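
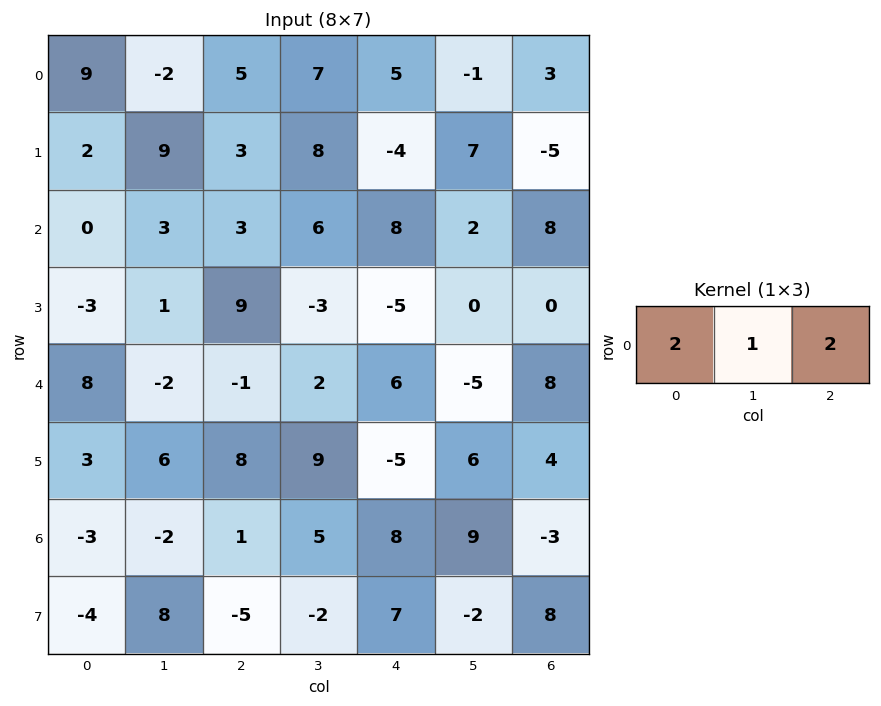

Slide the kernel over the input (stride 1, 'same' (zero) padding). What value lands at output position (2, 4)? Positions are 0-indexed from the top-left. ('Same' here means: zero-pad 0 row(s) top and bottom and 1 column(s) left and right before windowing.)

The receptive field on the zero-padded input at this output position is [6 8 2]. Elementwise product with the kernel and sum: 6·2 + 8·1 + 2·2.

24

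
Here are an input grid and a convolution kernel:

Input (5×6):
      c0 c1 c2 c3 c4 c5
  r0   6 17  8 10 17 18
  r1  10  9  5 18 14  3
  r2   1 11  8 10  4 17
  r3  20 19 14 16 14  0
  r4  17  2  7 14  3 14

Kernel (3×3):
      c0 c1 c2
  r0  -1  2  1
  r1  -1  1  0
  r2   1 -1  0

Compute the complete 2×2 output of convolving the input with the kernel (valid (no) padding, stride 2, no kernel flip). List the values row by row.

25 40
43 11

Output[0,0]: The receptive field on the input at this output position is [6 17 8 / 10 9 5 / 1 11 8]. Elementwise product with the kernel and sum: 6·-1 + 17·2 + 8·1 + 10·-1 + 9·1 + 1·1 + 11·-1.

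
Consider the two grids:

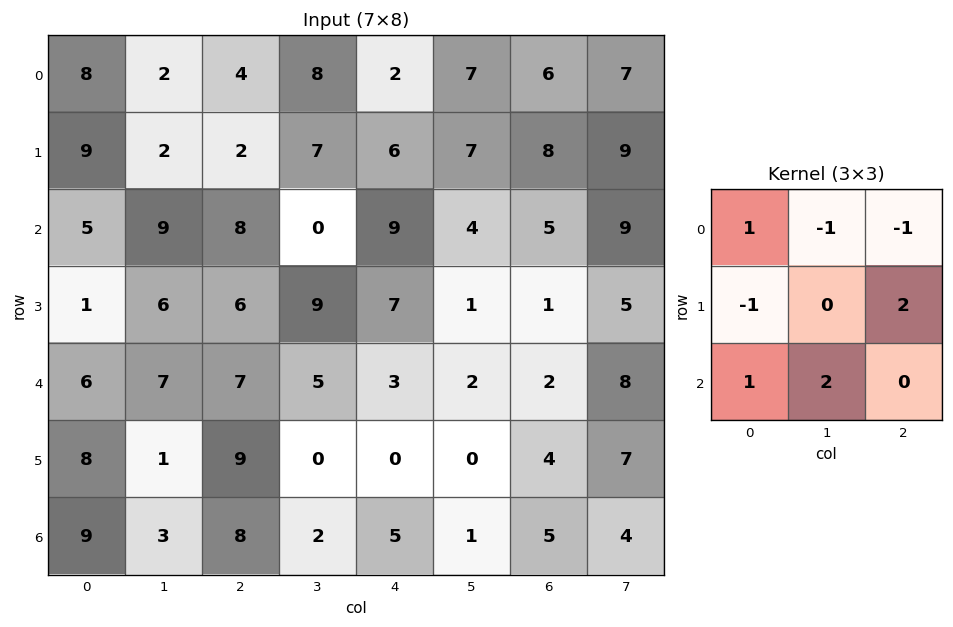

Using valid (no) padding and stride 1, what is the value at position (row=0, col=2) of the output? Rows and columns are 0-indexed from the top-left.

12

The receptive field on the input at this output position is [4 8 2 / 2 7 6 / 8 0 9]. Elementwise product with the kernel and sum: 4·1 + 8·-1 + 2·-1 + 2·-1 + 6·2 + 8·1 + 0·2.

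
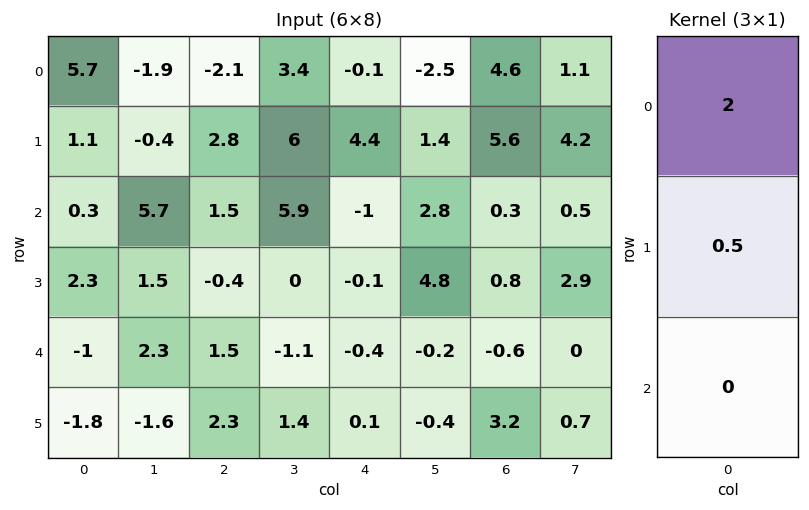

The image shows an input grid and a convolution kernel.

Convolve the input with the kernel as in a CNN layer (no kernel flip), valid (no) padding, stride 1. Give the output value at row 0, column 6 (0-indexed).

The receptive field on the input at this output position is [4.6 / 5.6 / 0.3]. Elementwise product with the kernel and sum: 4.6·2 + 5.6·0.5.

12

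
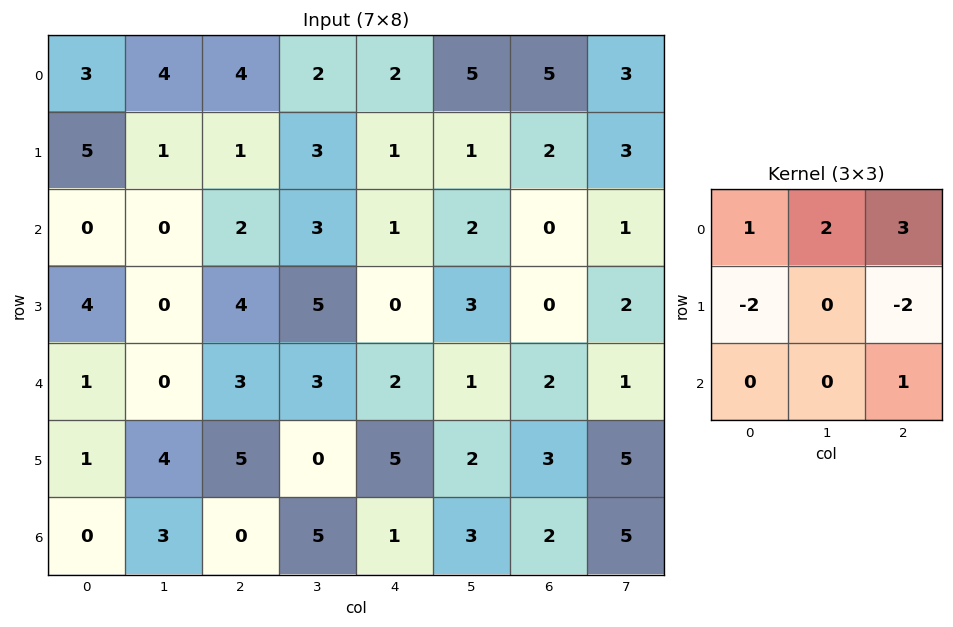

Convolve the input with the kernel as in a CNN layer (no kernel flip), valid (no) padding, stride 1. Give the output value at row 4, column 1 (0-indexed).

The receptive field on the input at this output position is [0 3 3 / 4 5 0 / 3 0 5]. Elementwise product with the kernel and sum: 0·1 + 3·2 + 3·3 + 4·-2 + 0·-2 + 5·1.

12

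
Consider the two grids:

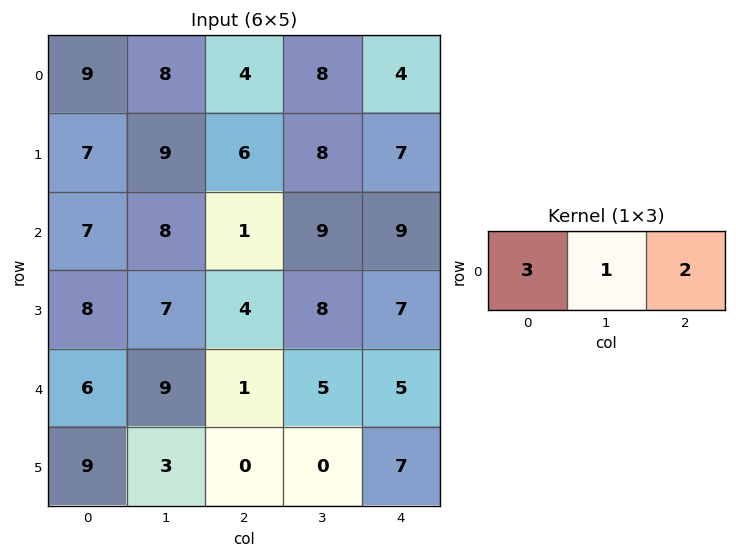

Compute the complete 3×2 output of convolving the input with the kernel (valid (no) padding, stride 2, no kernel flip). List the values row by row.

Output[0,0]: The receptive field on the input at this output position is [9 8 4]. Elementwise product with the kernel and sum: 9·3 + 8·1 + 4·2.

43 28
31 30
29 18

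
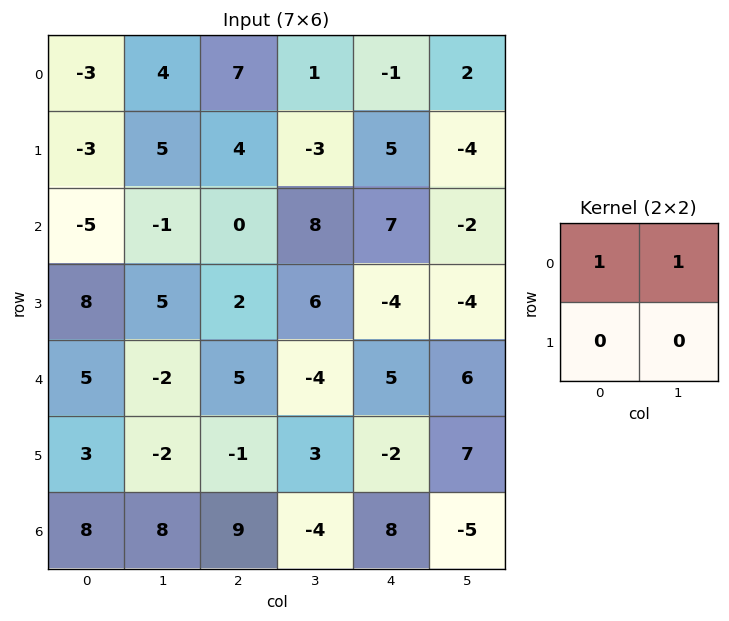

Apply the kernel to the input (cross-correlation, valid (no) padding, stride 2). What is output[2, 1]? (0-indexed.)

The receptive field on the input at this output position is [5 -4 / -1 3]. Elementwise product with the kernel and sum: 5·1 + -4·1.

1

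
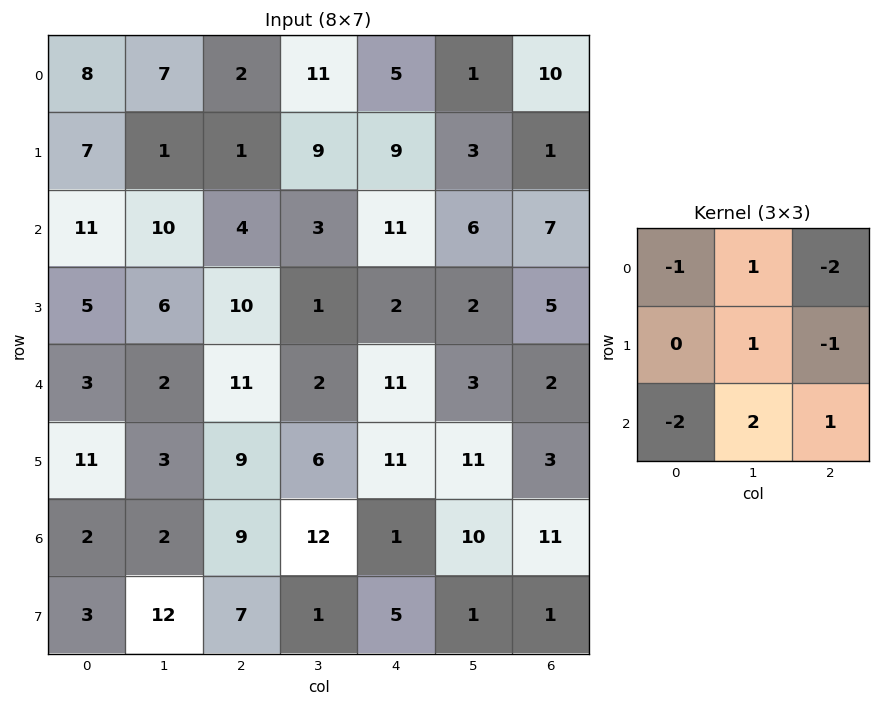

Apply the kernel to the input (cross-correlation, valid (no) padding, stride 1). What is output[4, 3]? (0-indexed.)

The receptive field on the input at this output position is [2 11 3 / 6 11 11 / 12 1 10]. Elementwise product with the kernel and sum: 2·-1 + 11·1 + 3·-2 + 11·1 + 11·-1 + 12·-2 + 1·2 + 10·1.

-9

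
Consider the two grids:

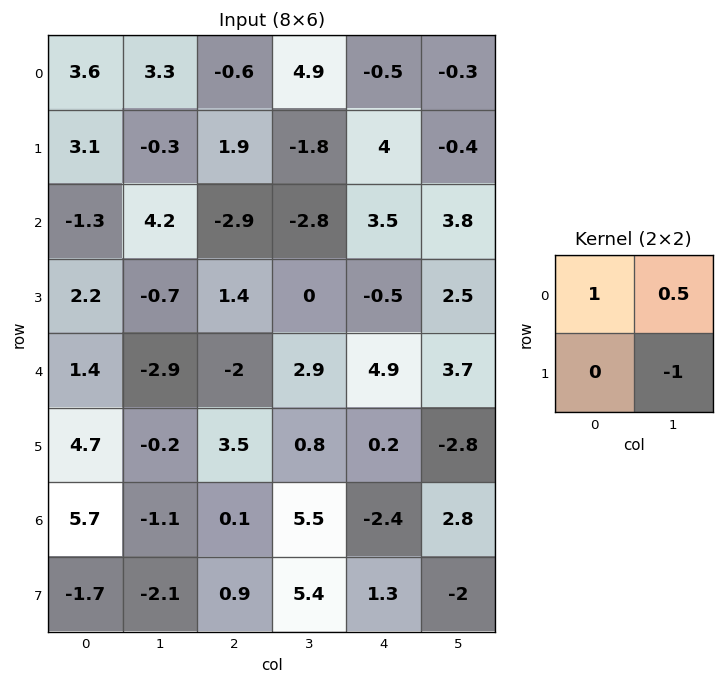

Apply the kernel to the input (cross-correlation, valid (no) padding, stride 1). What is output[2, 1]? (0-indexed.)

The receptive field on the input at this output position is [4.2 -2.9 / -0.7 1.4]. Elementwise product with the kernel and sum: 4.2·1 + -2.9·0.5 + 1.4·-1.

1.35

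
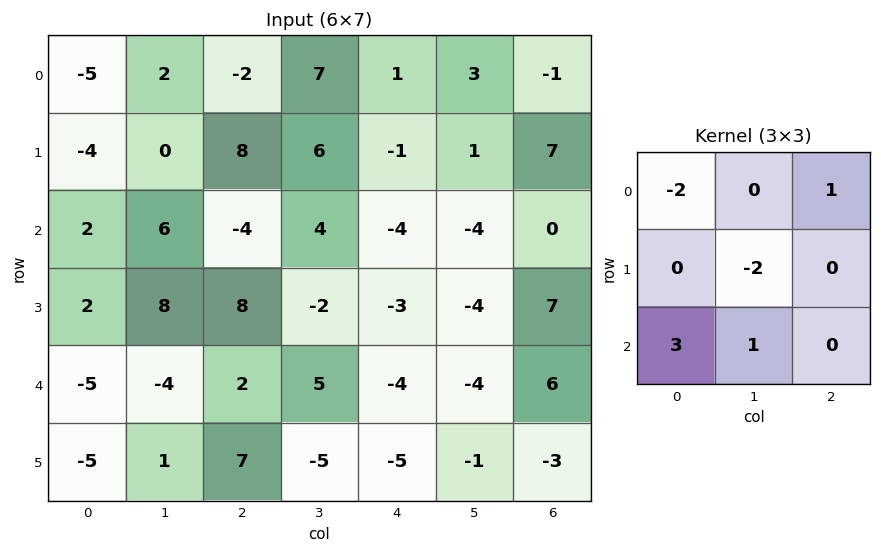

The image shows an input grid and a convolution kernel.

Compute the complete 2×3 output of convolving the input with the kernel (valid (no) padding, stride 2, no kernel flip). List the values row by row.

Output[0,0]: The receptive field on the input at this output position is [-5 2 -2 / -4 0 8 / 2 6 -4]. Elementwise product with the kernel and sum: -5·-2 + -2·1 + 0·-2 + 2·3 + 6·1.
Output[0,1]: The receptive field on the input at this output position is [-2 7 1 / 8 6 -1 / -4 4 -4]. Elementwise product with the kernel and sum: -2·-2 + 1·1 + 6·-2 + -4·3 + 4·1.

20 -15 -21
-43 19 0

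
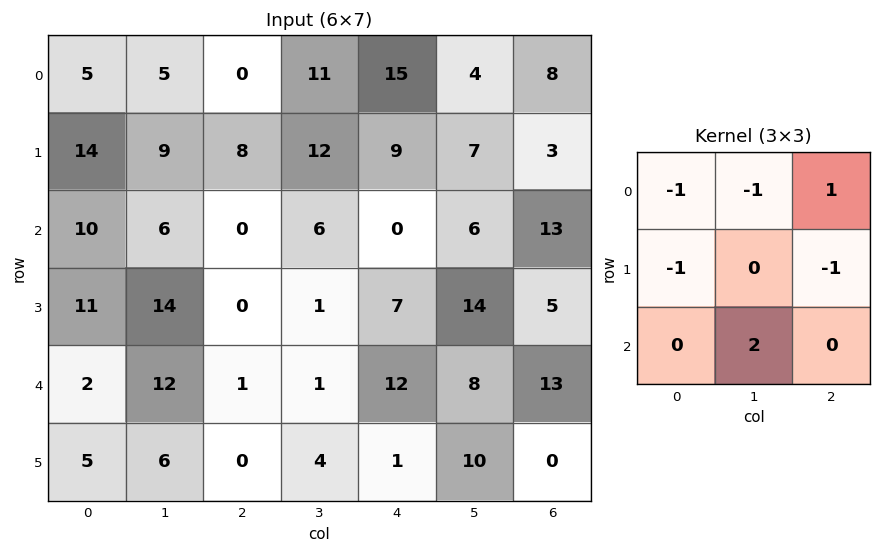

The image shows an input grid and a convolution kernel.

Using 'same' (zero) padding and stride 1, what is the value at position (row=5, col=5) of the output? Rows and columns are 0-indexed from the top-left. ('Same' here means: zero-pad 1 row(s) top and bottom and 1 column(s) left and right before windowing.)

-8

The receptive field on the zero-padded input at this output position is [12 8 13 / 1 10 0 / 0 0 0]. Elementwise product with the kernel and sum: 12·-1 + 8·-1 + 13·1 + 1·-1 + 0·-1 + 0·2.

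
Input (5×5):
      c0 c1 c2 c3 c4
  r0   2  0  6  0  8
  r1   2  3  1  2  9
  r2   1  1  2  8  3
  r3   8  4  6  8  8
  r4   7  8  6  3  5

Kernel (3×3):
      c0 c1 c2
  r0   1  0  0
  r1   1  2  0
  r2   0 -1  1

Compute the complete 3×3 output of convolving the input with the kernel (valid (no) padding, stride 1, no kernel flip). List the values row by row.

11 11 6
7 10 19
15 14 26

Output[0,0]: The receptive field on the input at this output position is [2 0 6 / 2 3 1 / 1 1 2]. Elementwise product with the kernel and sum: 2·1 + 2·1 + 3·2 + 1·-1 + 2·1.
Output[0,1]: The receptive field on the input at this output position is [0 6 0 / 3 1 2 / 1 2 8]. Elementwise product with the kernel and sum: 0·1 + 3·1 + 1·2 + 2·-1 + 8·1.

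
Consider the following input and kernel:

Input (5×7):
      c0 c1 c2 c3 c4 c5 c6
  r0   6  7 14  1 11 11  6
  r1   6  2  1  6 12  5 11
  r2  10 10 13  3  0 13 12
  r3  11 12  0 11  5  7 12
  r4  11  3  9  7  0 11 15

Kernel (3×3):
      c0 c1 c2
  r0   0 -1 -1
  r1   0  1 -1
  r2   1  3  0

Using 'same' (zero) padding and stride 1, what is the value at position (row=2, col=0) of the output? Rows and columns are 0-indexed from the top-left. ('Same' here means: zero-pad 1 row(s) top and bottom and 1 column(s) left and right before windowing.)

The receptive field on the zero-padded input at this output position is [0 6 2 / 0 10 10 / 0 11 12]. Elementwise product with the kernel and sum: 6·-1 + 2·-1 + 10·1 + 10·-1 + 0·1 + 11·3.

25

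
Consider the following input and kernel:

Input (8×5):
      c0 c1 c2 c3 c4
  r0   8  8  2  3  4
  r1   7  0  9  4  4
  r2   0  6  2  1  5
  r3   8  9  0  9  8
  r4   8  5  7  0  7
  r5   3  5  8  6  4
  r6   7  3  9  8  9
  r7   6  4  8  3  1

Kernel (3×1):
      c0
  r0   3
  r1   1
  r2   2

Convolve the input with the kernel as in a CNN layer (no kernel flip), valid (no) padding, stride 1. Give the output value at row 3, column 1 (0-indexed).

The receptive field on the input at this output position is [9 / 5 / 5]. Elementwise product with the kernel and sum: 9·3 + 5·1 + 5·2.

42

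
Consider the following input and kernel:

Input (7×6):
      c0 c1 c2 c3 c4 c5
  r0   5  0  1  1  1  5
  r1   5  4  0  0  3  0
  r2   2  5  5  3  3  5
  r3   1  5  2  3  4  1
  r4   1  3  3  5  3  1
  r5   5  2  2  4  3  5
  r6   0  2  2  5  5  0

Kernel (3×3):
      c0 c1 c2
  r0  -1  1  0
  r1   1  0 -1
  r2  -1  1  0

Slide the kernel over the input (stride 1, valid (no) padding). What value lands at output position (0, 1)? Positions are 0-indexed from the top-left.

5

The receptive field on the input at this output position is [0 1 1 / 4 0 0 / 5 5 3]. Elementwise product with the kernel and sum: 0·-1 + 1·1 + 4·1 + 0·-1 + 5·-1 + 5·1.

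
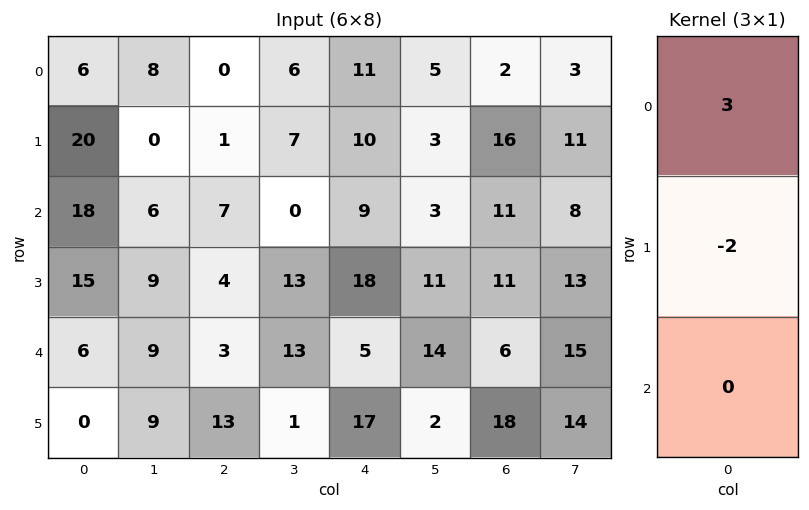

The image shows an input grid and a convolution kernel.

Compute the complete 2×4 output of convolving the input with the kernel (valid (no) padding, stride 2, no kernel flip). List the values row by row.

Output[0,0]: The receptive field on the input at this output position is [6 / 20 / 18]. Elementwise product with the kernel and sum: 6·3 + 20·-2.

-22 -2 13 -26
24 13 -9 11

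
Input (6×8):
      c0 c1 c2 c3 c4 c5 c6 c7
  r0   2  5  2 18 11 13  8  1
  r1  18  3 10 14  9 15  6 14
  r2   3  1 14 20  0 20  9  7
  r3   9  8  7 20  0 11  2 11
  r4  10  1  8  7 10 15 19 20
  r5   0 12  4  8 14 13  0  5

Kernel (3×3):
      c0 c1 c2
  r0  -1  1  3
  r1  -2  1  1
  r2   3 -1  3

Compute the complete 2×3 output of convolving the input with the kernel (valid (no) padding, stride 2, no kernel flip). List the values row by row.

36 74 36
90 59 132

Output[0,0]: The receptive field on the input at this output position is [2 5 2 / 18 3 10 / 3 1 14]. Elementwise product with the kernel and sum: 2·-1 + 5·1 + 2·3 + 18·-2 + 3·1 + 10·1 + 3·3 + 1·-1 + 14·3.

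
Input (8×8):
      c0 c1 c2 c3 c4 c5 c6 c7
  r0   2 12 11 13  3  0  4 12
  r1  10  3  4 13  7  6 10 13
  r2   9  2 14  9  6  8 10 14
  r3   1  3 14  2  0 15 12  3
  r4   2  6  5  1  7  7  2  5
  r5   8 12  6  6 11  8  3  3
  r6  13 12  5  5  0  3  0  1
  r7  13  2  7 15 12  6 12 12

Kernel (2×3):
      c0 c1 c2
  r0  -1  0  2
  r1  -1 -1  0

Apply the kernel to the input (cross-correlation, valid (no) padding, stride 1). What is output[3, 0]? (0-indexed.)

The receptive field on the input at this output position is [1 3 14 / 2 6 5]. Elementwise product with the kernel and sum: 1·-1 + 14·2 + 2·-1 + 6·-1.

19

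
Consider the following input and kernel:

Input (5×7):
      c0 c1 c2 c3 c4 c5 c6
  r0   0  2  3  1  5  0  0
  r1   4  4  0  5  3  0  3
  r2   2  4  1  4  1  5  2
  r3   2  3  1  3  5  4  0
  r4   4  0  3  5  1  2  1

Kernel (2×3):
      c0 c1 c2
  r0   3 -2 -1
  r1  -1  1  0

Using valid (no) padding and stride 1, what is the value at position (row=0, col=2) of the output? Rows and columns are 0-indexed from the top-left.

The receptive field on the input at this output position is [3 1 5 / 0 5 3]. Elementwise product with the kernel and sum: 3·3 + 1·-2 + 5·-1 + 0·-1 + 5·1.

7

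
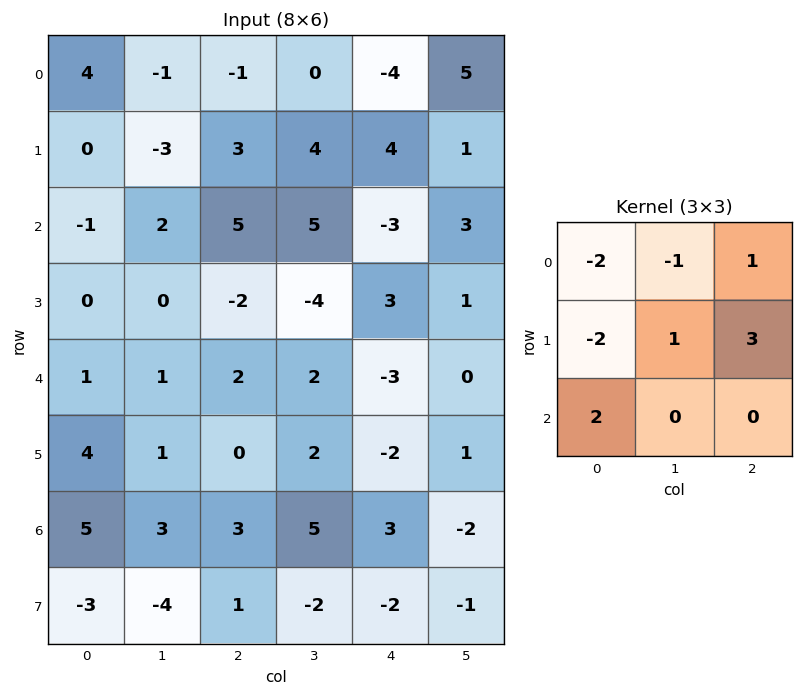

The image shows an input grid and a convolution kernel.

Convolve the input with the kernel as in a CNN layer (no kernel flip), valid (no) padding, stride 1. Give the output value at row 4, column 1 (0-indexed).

The receptive field on the input at this output position is [1 2 2 / 1 0 2 / 3 3 5]. Elementwise product with the kernel and sum: 1·-2 + 2·-1 + 2·1 + 1·-2 + 0·1 + 2·3 + 3·2.

8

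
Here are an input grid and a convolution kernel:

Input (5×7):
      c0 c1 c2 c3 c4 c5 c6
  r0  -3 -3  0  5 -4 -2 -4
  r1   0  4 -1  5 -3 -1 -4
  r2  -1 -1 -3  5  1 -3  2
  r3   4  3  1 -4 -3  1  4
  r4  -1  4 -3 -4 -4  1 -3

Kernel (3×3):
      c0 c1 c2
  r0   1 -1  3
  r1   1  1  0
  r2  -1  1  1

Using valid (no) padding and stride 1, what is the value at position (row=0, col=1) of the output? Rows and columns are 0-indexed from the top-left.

The receptive field on the input at this output position is [-3 0 5 / 4 -1 5 / -1 -3 5]. Elementwise product with the kernel and sum: -3·1 + 0·-1 + 5·3 + 4·1 + -1·1 + -1·-1 + -3·1 + 5·1.

18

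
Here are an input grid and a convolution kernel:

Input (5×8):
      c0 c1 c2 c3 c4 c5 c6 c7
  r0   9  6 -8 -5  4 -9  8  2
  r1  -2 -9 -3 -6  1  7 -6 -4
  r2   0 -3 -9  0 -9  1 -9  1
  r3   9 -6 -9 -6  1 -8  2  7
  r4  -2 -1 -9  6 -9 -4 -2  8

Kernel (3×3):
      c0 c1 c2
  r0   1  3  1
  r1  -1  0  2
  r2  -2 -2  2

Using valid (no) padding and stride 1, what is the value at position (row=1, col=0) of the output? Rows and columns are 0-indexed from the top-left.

The receptive field on the input at this output position is [-2 -9 -3 / 0 -3 -9 / 9 -6 -9]. Elementwise product with the kernel and sum: -2·1 + -9·3 + -3·1 + 0·-1 + -9·2 + 9·-2 + -6·-2 + -9·2.

-74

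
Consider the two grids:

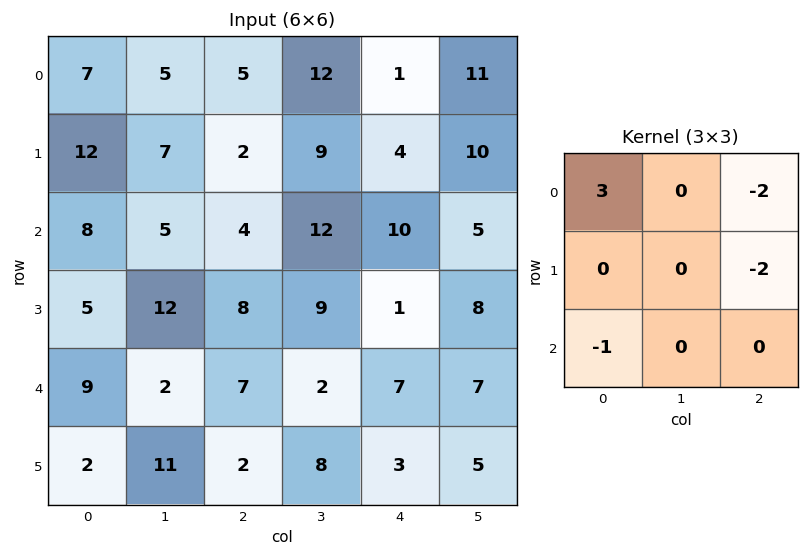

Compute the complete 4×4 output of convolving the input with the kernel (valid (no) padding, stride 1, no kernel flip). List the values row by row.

Output[0,0]: The receptive field on the input at this output position is [7 5 5 / 12 7 2 / 8 5 4]. Elementwise product with the kernel and sum: 7·3 + 5·-2 + 2·-2 + 8·-1.

-1 -32 1 -18
19 -33 -30 -12
-9 -29 -17 8
-17 3 6 -11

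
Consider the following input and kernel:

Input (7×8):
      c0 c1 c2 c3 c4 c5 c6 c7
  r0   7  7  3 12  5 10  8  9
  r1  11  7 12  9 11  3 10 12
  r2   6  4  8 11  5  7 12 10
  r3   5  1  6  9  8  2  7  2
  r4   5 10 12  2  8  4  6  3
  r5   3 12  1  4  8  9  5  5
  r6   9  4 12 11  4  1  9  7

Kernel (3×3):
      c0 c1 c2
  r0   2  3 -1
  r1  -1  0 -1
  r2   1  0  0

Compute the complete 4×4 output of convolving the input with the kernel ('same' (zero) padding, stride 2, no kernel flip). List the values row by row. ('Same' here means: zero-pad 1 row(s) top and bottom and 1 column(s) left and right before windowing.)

Output[0,0]: The receptive field on the zero-padded input at this output position is [0 0 0 / 0 7 7 / 0 11 7]. Elementwise product with the kernel and sum: 0·2 + 0·3 + 0·-1 + 0·-1 + 7·-1 + 0·1.

-7 -12 -13 -16
22 27 39 9
4 11 38 25
-7 8 11 20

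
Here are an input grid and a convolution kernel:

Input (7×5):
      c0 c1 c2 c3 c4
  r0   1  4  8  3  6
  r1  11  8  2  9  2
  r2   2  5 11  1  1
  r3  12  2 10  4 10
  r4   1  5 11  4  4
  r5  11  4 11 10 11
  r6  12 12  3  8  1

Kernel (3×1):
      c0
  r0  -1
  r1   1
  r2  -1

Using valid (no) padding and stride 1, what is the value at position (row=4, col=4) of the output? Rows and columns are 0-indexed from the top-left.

The receptive field on the input at this output position is [4 / 11 / 1]. Elementwise product with the kernel and sum: 4·-1 + 11·1 + 1·-1.

6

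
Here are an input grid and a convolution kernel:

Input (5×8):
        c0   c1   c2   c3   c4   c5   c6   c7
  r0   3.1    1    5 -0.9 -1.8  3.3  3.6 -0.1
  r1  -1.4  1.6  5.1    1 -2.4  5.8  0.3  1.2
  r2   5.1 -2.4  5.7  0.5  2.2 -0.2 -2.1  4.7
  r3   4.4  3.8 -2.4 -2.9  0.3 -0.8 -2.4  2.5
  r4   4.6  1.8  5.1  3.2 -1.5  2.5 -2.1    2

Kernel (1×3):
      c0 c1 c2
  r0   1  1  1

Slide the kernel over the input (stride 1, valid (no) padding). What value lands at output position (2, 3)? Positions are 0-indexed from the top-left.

The receptive field on the input at this output position is [0.5 2.2 -0.2]. Elementwise product with the kernel and sum: 0.5·1 + 2.2·1 + -0.2·1.

2.5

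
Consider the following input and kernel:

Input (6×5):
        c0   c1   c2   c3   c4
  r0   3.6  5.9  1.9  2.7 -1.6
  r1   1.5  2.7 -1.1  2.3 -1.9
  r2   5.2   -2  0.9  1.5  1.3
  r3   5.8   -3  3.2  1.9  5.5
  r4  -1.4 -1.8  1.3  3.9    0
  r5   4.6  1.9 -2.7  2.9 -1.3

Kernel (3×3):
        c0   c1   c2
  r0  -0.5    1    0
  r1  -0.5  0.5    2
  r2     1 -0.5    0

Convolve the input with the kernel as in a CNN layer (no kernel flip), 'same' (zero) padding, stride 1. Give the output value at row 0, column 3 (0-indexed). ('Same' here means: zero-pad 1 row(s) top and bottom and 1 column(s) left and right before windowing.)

-5.05

The receptive field on the zero-padded input at this output position is [0 0 0 / 1.9 2.7 -1.6 / -1.1 2.3 -1.9]. Elementwise product with the kernel and sum: 0·-0.5 + 0·1 + 1.9·-0.5 + 2.7·0.5 + -1.6·2 + -1.1·1 + 2.3·-0.5.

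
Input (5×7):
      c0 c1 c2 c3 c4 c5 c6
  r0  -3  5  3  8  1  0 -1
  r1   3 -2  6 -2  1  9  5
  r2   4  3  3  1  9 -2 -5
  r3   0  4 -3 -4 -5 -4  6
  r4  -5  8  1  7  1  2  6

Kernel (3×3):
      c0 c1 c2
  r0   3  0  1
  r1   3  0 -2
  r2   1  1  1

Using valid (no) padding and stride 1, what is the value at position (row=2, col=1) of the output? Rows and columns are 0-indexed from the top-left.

The receptive field on the input at this output position is [3 3 1 / 4 -3 -4 / 8 1 7]. Elementwise product with the kernel and sum: 3·3 + 1·1 + 4·3 + -4·-2 + 8·1 + 1·1 + 7·1.

46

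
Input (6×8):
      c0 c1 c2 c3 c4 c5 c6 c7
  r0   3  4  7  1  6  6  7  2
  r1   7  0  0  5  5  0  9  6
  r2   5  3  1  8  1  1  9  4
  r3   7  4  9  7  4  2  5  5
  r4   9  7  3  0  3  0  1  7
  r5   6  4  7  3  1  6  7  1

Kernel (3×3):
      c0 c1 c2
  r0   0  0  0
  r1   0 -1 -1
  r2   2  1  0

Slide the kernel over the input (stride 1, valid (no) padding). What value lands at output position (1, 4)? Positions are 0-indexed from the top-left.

The receptive field on the input at this output position is [5 0 9 / 1 1 9 / 4 2 5]. Elementwise product with the kernel and sum: 1·-1 + 9·-1 + 4·2 + 2·1.

0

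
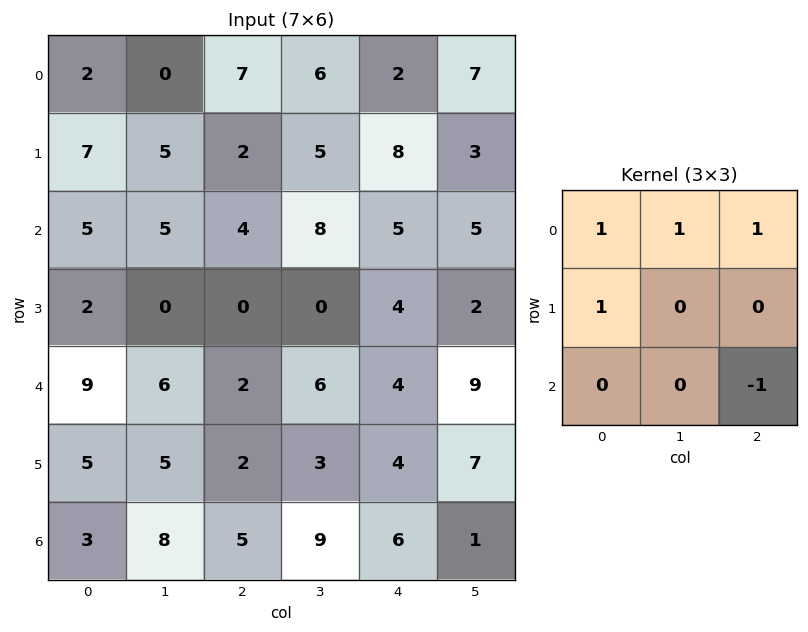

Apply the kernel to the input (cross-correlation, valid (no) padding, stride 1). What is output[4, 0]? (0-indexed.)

The receptive field on the input at this output position is [9 6 2 / 5 5 2 / 3 8 5]. Elementwise product with the kernel and sum: 9·1 + 6·1 + 2·1 + 5·1 + 5·-1.

17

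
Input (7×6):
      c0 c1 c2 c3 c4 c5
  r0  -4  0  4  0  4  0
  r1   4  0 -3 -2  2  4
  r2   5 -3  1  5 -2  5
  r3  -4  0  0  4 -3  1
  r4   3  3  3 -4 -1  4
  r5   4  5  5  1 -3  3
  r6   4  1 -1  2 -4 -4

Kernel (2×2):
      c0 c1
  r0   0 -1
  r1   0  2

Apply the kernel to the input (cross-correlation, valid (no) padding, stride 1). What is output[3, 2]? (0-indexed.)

-12

The receptive field on the input at this output position is [0 4 / 3 -4]. Elementwise product with the kernel and sum: 4·-1 + -4·2.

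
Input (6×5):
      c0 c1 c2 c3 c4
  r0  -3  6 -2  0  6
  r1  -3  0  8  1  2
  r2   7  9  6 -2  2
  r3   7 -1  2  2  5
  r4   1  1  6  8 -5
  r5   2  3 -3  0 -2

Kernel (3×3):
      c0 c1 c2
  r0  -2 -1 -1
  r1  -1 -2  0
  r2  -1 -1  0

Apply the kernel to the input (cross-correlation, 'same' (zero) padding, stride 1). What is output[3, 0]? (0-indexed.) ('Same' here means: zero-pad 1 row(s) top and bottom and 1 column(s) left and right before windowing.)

The receptive field on the zero-padded input at this output position is [0 7 9 / 0 7 -1 / 0 1 1]. Elementwise product with the kernel and sum: 0·-2 + 7·-1 + 9·-1 + 0·-1 + 7·-2 + 0·-1 + 1·-1.

-31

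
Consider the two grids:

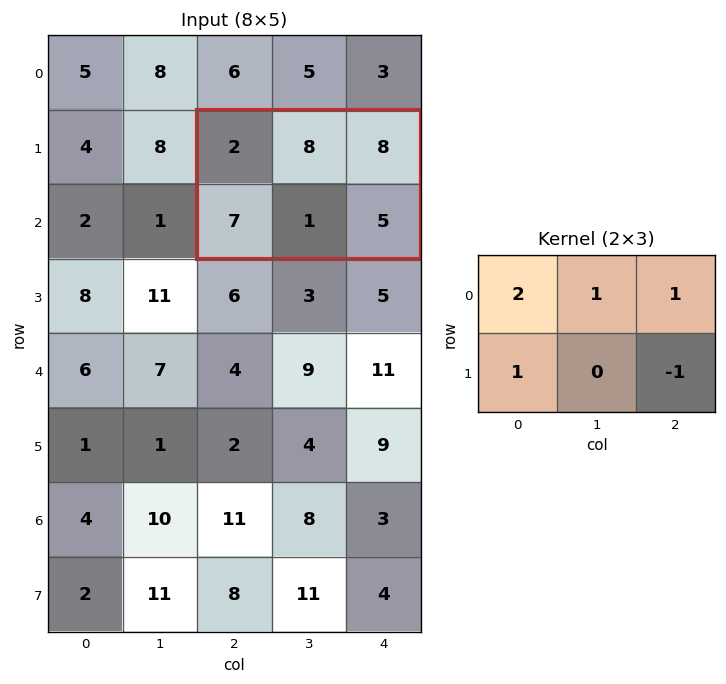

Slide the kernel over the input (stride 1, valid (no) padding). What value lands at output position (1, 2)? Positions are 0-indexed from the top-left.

22

The receptive field on the input at this output position is [2 8 8 / 7 1 5]. Elementwise product with the kernel and sum: 2·2 + 8·1 + 8·1 + 7·1 + 5·-1.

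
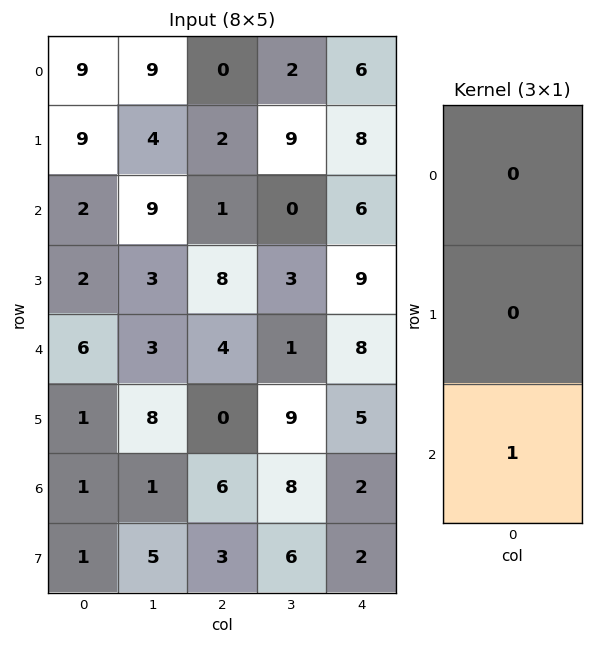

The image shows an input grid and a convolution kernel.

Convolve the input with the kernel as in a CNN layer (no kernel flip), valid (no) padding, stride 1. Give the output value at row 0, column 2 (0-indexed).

The receptive field on the input at this output position is [0 / 2 / 1]. Elementwise product with the kernel and sum: 1·1.

1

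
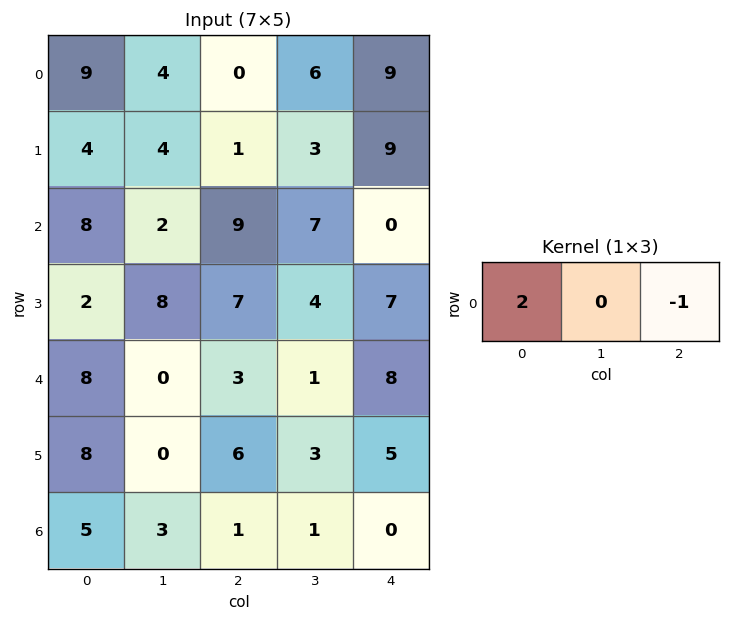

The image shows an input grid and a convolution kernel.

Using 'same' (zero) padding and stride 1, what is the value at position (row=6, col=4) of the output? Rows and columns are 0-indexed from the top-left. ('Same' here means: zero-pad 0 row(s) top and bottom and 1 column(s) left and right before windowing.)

The receptive field on the zero-padded input at this output position is [1 0 0]. Elementwise product with the kernel and sum: 1·2 + 0·-1.

2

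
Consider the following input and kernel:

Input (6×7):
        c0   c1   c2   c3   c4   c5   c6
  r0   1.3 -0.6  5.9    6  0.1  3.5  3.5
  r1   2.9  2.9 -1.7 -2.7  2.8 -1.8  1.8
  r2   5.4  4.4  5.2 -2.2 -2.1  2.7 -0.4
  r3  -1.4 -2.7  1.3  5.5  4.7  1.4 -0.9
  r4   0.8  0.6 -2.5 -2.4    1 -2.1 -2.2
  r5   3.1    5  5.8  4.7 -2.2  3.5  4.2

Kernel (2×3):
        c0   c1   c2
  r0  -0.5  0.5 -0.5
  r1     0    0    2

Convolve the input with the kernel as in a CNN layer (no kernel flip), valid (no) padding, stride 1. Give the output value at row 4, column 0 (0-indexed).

12.75

The receptive field on the input at this output position is [0.8 0.6 -2.5 / 3.1 5 5.8]. Elementwise product with the kernel and sum: 0.8·-0.5 + 0.6·0.5 + -2.5·-0.5 + 5.8·2.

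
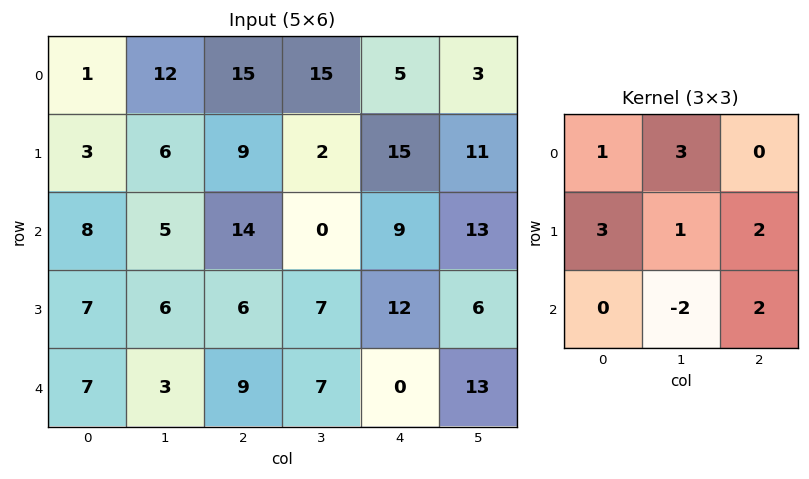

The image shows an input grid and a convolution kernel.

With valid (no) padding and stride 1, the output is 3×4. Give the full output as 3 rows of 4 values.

Output[0,0]: The receptive field on the input at this output position is [1 12 15 / 3 6 9 / 8 5 14]. Elementwise product with the kernel and sum: 1·1 + 12·3 + 3·3 + 6·1 + 9·2 + 5·-2 + 14·2.

88 60 137 81
78 64 85 70
74 81 49 98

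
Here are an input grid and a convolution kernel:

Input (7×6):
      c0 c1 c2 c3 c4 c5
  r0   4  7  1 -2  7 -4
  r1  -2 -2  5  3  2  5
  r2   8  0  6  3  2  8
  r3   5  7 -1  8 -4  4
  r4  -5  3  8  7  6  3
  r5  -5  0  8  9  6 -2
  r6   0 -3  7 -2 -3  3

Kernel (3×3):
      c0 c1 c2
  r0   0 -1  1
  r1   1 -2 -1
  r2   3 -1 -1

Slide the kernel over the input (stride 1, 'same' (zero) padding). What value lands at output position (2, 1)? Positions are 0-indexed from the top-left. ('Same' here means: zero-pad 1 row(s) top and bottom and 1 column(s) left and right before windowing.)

The receptive field on the zero-padded input at this output position is [-2 -2 5 / 8 0 6 / 5 7 -1]. Elementwise product with the kernel and sum: -2·-1 + 5·1 + 8·1 + 0·-2 + 6·-1 + 5·3 + 7·-1 + -1·-1.

18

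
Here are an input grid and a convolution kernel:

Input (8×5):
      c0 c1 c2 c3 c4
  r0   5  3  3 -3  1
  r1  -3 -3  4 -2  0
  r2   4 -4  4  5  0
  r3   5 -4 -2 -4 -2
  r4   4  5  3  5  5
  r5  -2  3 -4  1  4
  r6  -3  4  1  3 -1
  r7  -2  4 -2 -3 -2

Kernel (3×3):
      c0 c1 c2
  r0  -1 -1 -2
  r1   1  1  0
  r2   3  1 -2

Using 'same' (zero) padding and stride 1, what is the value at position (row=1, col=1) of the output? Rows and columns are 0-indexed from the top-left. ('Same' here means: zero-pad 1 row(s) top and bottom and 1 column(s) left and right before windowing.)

-20

The receptive field on the zero-padded input at this output position is [5 3 3 / -3 -3 4 / 4 -4 4]. Elementwise product with the kernel and sum: 5·-1 + 3·-1 + 3·-2 + -3·1 + -3·1 + 4·3 + -4·1 + 4·-2.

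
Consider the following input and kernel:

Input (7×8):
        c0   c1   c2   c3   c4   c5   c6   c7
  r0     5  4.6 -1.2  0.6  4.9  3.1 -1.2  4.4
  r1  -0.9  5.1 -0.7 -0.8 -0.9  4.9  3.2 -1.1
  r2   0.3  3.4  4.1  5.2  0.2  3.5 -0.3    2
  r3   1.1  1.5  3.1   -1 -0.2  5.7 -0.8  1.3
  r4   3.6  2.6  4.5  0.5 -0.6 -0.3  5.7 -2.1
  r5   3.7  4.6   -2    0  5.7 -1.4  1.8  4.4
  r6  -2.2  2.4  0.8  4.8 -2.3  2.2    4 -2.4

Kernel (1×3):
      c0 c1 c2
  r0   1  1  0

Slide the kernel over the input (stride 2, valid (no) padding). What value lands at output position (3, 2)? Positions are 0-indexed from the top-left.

The receptive field on the input at this output position is [-2.3 2.2 4]. Elementwise product with the kernel and sum: -2.3·1 + 2.2·1.

-0.1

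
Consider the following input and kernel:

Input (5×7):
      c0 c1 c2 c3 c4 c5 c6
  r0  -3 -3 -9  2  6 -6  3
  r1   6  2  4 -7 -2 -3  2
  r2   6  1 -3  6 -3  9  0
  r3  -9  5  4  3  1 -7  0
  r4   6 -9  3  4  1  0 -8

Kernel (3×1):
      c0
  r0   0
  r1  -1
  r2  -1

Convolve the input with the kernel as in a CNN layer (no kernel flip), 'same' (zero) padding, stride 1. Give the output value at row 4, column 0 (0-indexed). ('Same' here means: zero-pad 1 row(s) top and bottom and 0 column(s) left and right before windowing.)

The receptive field on the zero-padded input at this output position is [-9 / 6 / 0]. Elementwise product with the kernel and sum: 6·-1 + 0·-1.

-6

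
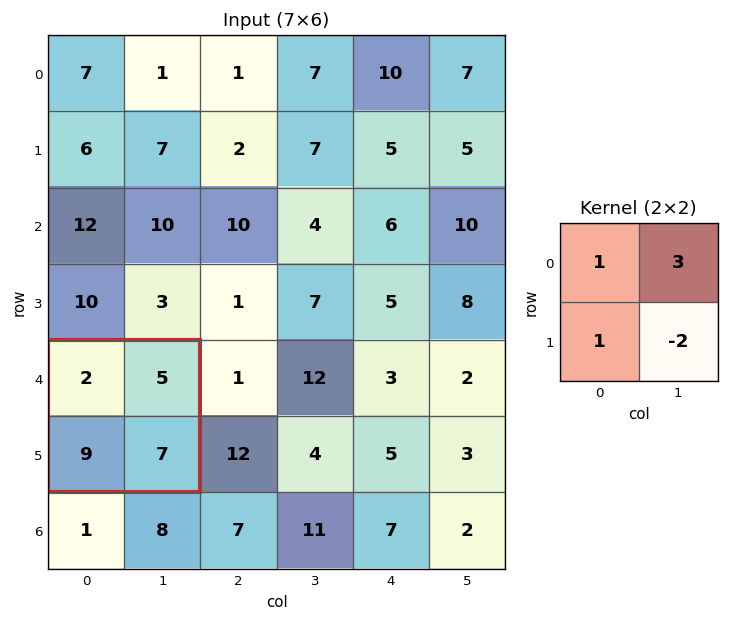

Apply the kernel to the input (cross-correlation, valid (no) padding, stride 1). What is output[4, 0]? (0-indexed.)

The receptive field on the input at this output position is [2 5 / 9 7]. Elementwise product with the kernel and sum: 2·1 + 5·3 + 9·1 + 7·-2.

12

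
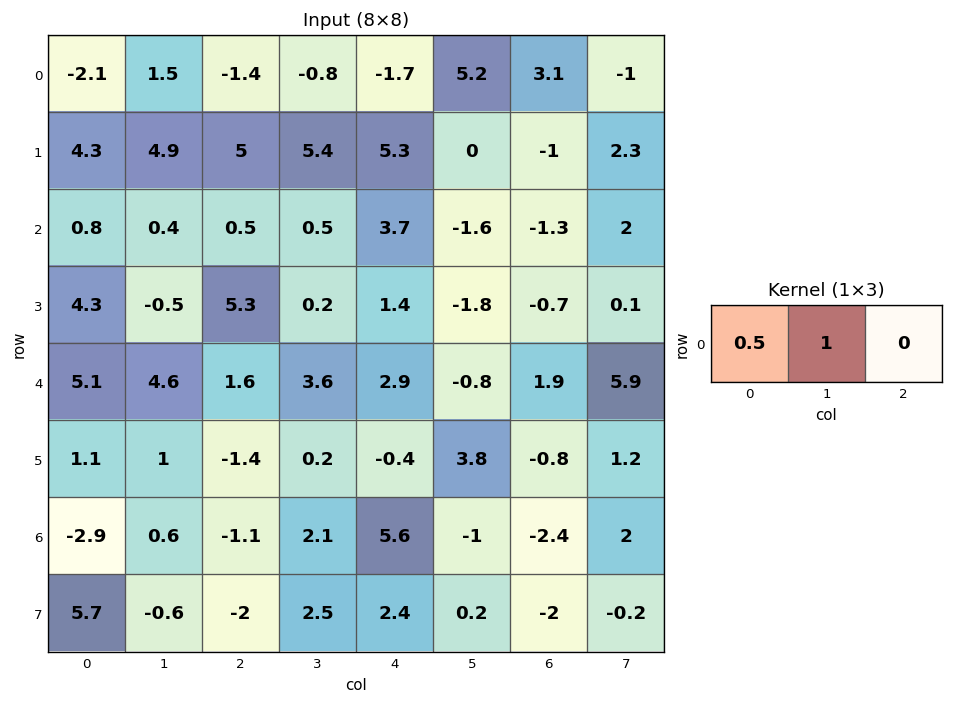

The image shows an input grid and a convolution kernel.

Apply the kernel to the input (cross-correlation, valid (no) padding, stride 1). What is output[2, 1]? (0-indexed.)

0.7

The receptive field on the input at this output position is [0.4 0.5 0.5]. Elementwise product with the kernel and sum: 0.4·0.5 + 0.5·1.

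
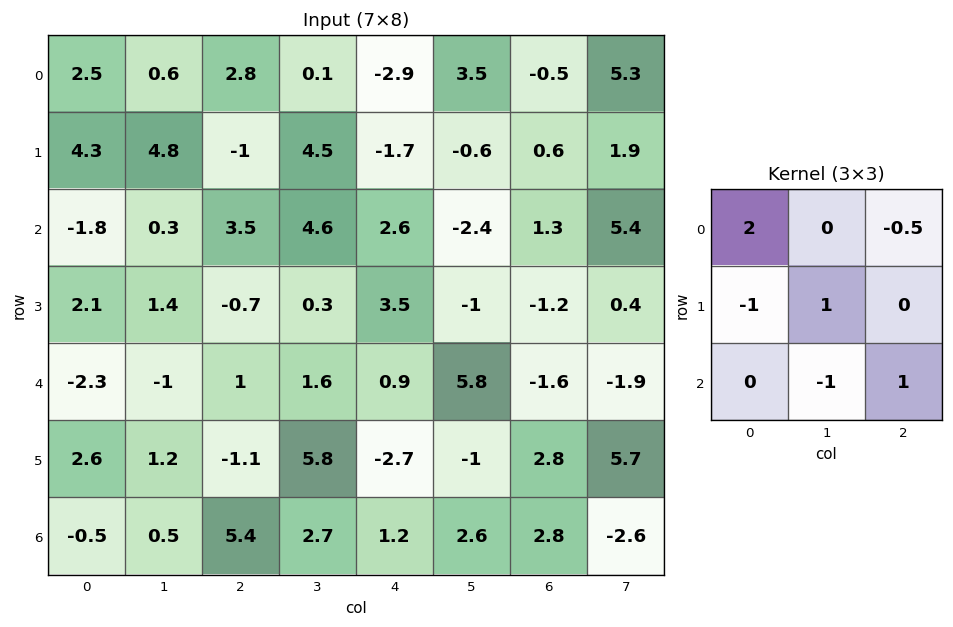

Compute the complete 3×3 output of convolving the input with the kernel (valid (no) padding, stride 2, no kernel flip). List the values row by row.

7.3 10.55 -0.75
-4.05 6 -7.35
-1.6 6.95 4.5

Output[0,0]: The receptive field on the input at this output position is [2.5 0.6 2.8 / 4.3 4.8 -1 / -1.8 0.3 3.5]. Elementwise product with the kernel and sum: 2.5·2 + 2.8·-0.5 + 4.3·-1 + 4.8·1 + 0.3·-1 + 3.5·1.
Output[0,1]: The receptive field on the input at this output position is [2.8 0.1 -2.9 / -1 4.5 -1.7 / 3.5 4.6 2.6]. Elementwise product with the kernel and sum: 2.8·2 + -2.9·-0.5 + -1·-1 + 4.5·1 + 4.6·-1 + 2.6·1.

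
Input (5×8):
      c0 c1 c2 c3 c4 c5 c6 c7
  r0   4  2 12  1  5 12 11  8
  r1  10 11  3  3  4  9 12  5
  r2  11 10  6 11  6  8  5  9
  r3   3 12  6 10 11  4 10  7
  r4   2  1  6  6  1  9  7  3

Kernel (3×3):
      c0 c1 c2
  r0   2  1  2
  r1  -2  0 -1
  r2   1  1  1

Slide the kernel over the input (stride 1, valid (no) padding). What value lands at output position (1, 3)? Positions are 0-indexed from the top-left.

23

The receptive field on the input at this output position is [3 4 9 / 11 6 8 / 10 11 4]. Elementwise product with the kernel and sum: 3·2 + 4·1 + 9·2 + 11·-2 + 8·-1 + 10·1 + 11·1 + 4·1.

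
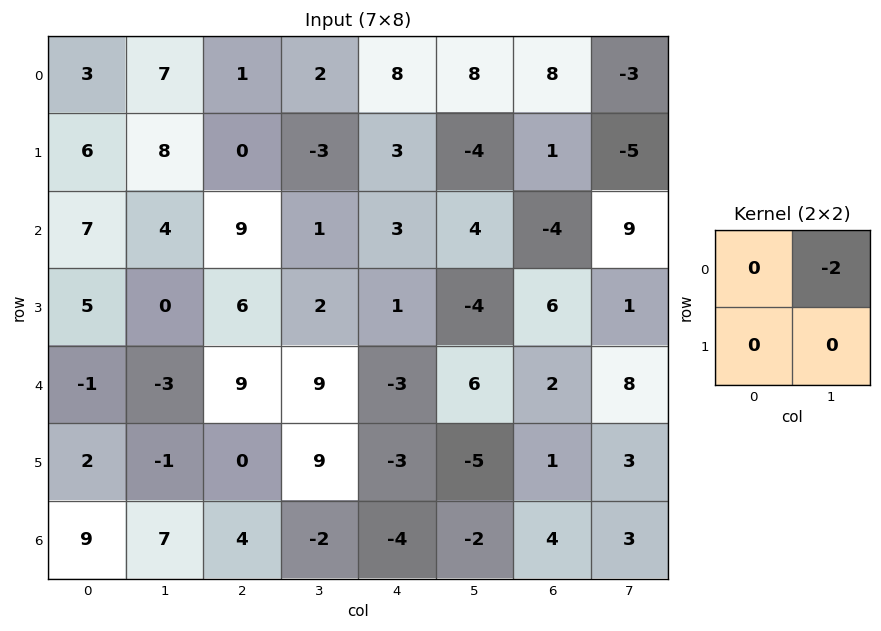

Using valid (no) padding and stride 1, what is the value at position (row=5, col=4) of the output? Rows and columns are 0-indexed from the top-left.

The receptive field on the input at this output position is [-3 -5 / -4 -2]. Elementwise product with the kernel and sum: -5·-2.

10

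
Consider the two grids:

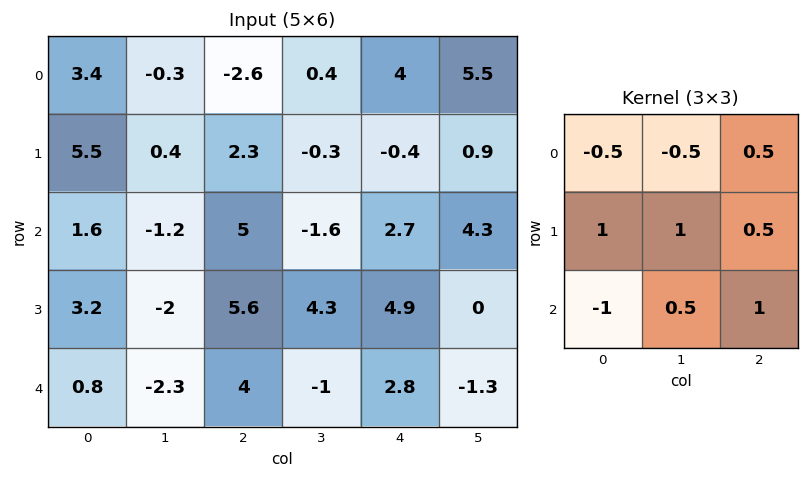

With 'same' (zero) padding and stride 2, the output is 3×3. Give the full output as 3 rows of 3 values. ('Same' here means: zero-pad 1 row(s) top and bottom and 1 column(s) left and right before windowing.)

6.4 -2.25 8.15
-1.95 10.6 2.2
-2.95 1.55 -3.45

Output[0,0]: The receptive field on the zero-padded input at this output position is [0 0 0 / 0 3.4 -0.3 / 0 5.5 0.4]. Elementwise product with the kernel and sum: 0·-0.5 + 0·-0.5 + 0·0.5 + 0·1 + 3.4·1 + -0.3·0.5 + 0·-1 + 5.5·0.5 + 0.4·1.
Output[0,1]: The receptive field on the zero-padded input at this output position is [0 0 0 / -0.3 -2.6 0.4 / 0.4 2.3 -0.3]. Elementwise product with the kernel and sum: 0·-0.5 + 0·-0.5 + 0·0.5 + -0.3·1 + -2.6·1 + 0.4·0.5 + 0.4·-1 + 2.3·0.5 + -0.3·1.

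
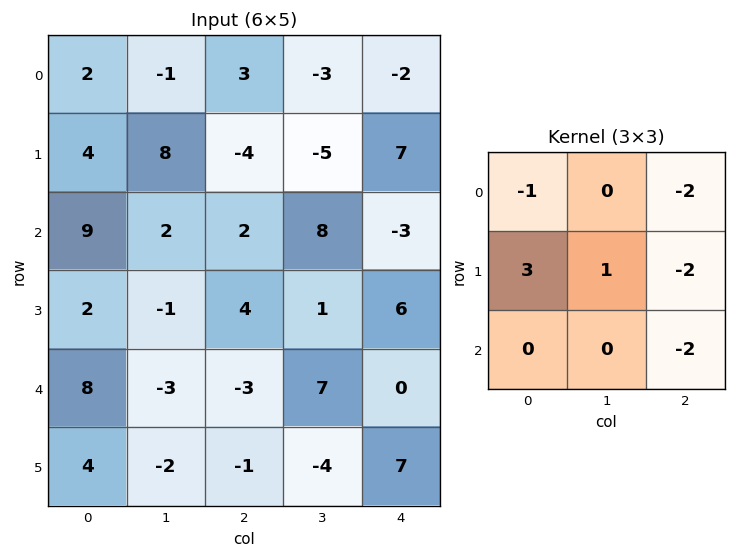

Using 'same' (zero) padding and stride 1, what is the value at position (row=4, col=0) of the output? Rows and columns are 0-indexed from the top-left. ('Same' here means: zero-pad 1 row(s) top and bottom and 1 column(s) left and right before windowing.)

20

The receptive field on the zero-padded input at this output position is [0 2 -1 / 0 8 -3 / 0 4 -2]. Elementwise product with the kernel and sum: 0·-1 + -1·-2 + 0·3 + 8·1 + -3·-2 + -2·-2.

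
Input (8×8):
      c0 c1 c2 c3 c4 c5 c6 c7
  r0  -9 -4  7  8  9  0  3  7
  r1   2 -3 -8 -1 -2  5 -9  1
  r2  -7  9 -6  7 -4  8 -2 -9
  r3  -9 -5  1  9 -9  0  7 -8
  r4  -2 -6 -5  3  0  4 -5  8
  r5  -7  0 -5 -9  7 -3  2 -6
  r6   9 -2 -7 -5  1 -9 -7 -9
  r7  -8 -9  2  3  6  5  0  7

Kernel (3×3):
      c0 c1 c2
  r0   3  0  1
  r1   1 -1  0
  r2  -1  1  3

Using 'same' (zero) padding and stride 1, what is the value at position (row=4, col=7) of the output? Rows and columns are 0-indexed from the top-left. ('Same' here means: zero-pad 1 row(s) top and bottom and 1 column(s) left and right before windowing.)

The receptive field on the zero-padded input at this output position is [7 -8 0 / -5 8 0 / 2 -6 0]. Elementwise product with the kernel and sum: 7·3 + 0·1 + -5·1 + 8·-1 + 2·-1 + -6·1 + 0·3.

0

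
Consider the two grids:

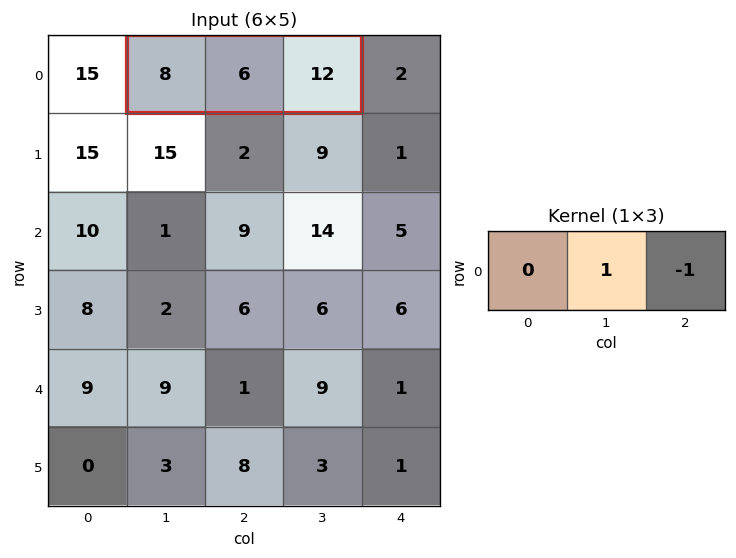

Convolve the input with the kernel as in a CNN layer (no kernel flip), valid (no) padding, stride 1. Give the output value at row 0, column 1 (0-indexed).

-6

The receptive field on the input at this output position is [8 6 12]. Elementwise product with the kernel and sum: 6·1 + 12·-1.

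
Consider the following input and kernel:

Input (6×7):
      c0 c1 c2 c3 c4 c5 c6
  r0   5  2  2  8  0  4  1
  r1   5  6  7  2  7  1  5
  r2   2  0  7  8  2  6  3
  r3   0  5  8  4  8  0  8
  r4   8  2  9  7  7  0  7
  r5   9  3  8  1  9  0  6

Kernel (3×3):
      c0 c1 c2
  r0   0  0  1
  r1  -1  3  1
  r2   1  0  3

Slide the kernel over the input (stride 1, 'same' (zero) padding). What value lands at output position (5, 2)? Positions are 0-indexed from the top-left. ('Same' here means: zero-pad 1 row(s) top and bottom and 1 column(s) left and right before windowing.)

The receptive field on the zero-padded input at this output position is [2 9 7 / 3 8 1 / 0 0 0]. Elementwise product with the kernel and sum: 7·1 + 3·-1 + 8·3 + 1·1 + 0·1 + 0·3.

29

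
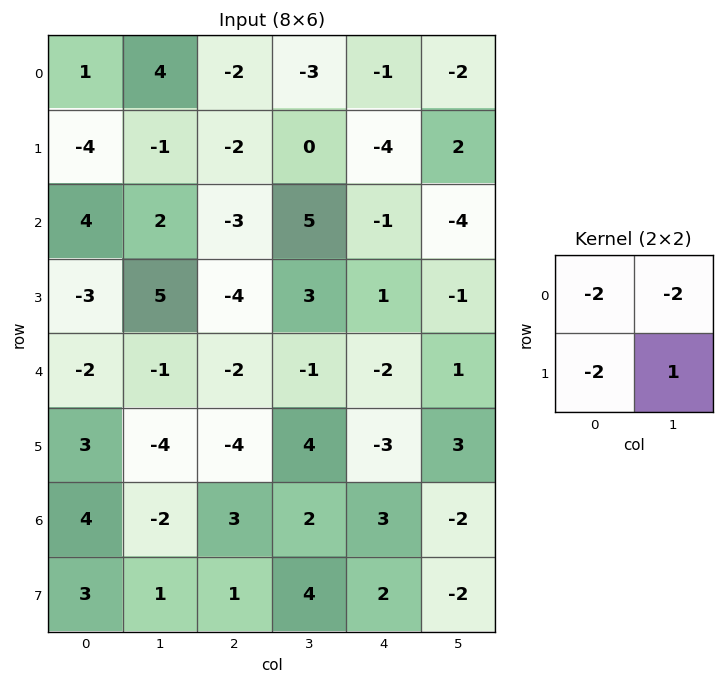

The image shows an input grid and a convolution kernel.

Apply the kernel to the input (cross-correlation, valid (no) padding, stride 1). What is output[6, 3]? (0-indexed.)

The receptive field on the input at this output position is [2 3 / 4 2]. Elementwise product with the kernel and sum: 2·-2 + 3·-2 + 4·-2 + 2·1.

-16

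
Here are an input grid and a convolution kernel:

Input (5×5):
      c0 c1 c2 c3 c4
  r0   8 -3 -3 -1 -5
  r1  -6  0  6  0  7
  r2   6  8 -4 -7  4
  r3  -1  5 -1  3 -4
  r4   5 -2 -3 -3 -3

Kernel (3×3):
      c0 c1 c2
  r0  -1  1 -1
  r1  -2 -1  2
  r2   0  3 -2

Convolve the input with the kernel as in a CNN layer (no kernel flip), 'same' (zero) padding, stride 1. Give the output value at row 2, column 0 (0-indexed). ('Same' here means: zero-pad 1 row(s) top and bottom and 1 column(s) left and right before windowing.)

-9

The receptive field on the zero-padded input at this output position is [0 -6 0 / 0 6 8 / 0 -1 5]. Elementwise product with the kernel and sum: 0·-1 + -6·1 + 0·-1 + 0·-2 + 6·-1 + 8·2 + -1·3 + 5·-2.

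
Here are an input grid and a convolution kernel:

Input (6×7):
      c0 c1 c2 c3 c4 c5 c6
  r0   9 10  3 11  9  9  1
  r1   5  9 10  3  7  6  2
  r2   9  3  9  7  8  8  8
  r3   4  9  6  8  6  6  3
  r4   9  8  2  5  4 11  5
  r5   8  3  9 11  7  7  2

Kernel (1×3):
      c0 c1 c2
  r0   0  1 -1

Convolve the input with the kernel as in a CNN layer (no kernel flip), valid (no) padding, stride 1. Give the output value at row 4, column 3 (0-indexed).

-7

The receptive field on the input at this output position is [5 4 11]. Elementwise product with the kernel and sum: 4·1 + 11·-1.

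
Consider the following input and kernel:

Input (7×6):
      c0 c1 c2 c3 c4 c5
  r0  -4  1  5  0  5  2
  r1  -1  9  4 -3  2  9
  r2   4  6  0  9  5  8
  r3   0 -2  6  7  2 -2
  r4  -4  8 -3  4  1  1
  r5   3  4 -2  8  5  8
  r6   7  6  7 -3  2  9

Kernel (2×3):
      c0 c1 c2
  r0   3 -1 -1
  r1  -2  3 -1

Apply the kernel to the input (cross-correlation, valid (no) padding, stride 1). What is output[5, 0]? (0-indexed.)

The receptive field on the input at this output position is [3 4 -2 / 7 6 7]. Elementwise product with the kernel and sum: 3·3 + 4·-1 + -2·-1 + 7·-2 + 6·3 + 7·-1.

4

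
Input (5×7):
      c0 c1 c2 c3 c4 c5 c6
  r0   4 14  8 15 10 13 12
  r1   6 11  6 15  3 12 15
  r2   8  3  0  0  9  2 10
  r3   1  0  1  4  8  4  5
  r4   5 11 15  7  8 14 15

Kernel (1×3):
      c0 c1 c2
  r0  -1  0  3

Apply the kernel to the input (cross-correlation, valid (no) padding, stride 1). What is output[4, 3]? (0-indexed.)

The receptive field on the input at this output position is [7 8 14]. Elementwise product with the kernel and sum: 7·-1 + 14·3.

35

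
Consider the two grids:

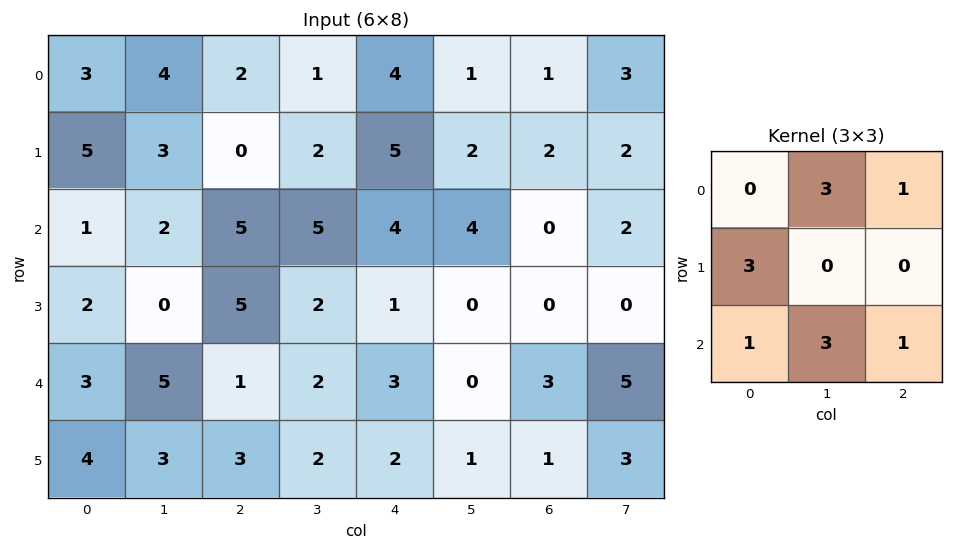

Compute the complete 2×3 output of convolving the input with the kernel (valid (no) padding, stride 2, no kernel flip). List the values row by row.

Output[0,0]: The receptive field on the input at this output position is [3 4 2 / 5 3 0 / 1 2 5]. Elementwise product with the kernel and sum: 4·3 + 2·1 + 5·3 + 1·1 + 2·3 + 5·1.
Output[0,1]: The receptive field on the input at this output position is [2 1 4 / 0 2 5 / 5 5 4]. Elementwise product with the kernel and sum: 1·3 + 4·1 + 0·3 + 5·1 + 5·3 + 4·1.

41 31 35
36 44 21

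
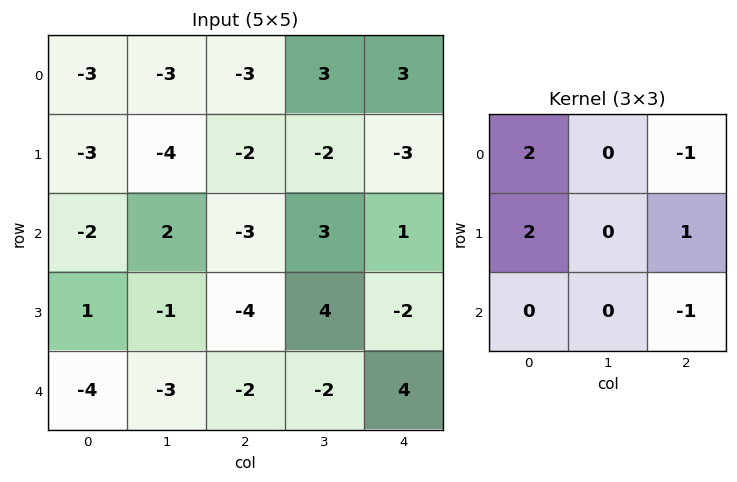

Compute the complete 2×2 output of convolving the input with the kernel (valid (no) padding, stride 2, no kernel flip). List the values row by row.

-8 -17
-1 -21

Output[0,0]: The receptive field on the input at this output position is [-3 -3 -3 / -3 -4 -2 / -2 2 -3]. Elementwise product with the kernel and sum: -3·2 + -3·-1 + -3·2 + -2·1 + -3·-1.
Output[0,1]: The receptive field on the input at this output position is [-3 3 3 / -2 -2 -3 / -3 3 1]. Elementwise product with the kernel and sum: -3·2 + 3·-1 + -2·2 + -3·1 + 1·-1.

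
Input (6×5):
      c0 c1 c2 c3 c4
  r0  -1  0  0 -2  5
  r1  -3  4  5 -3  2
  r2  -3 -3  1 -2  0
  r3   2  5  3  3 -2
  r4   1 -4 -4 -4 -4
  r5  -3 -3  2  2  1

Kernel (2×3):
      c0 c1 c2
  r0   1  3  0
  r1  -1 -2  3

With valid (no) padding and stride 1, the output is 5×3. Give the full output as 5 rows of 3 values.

Output[0,0]: The receptive field on the input at this output position is [-1 0 0 / -3 4 5]. Elementwise product with the kernel and sum: -1·1 + 0·3 + -3·-1 + 4·-2 + 5·3.
Output[0,1]: The receptive field on the input at this output position is [0 0 -2 / 4 5 -3]. Elementwise product with the kernel and sum: 0·1 + 0·3 + 4·-1 + 5·-2 + -3·3.

9 -23 1
21 14 -1
-15 -2 -20
12 14 12
4 -11 -19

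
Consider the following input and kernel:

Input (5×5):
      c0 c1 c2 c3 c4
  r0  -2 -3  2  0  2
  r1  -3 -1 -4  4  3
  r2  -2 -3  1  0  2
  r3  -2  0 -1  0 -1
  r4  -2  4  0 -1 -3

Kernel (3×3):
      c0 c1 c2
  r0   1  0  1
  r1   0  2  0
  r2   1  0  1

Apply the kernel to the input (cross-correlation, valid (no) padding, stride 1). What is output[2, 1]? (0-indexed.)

The receptive field on the input at this output position is [-3 1 0 / 0 -1 0 / 4 0 -1]. Elementwise product with the kernel and sum: -3·1 + 0·1 + -1·2 + 4·1 + -1·1.

-2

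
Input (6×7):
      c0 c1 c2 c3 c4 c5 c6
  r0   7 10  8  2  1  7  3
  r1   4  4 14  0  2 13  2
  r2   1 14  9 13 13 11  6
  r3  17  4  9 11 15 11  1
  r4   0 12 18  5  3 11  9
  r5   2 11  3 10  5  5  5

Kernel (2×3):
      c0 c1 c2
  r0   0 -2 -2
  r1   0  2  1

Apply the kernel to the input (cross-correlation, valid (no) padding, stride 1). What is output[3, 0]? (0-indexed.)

The receptive field on the input at this output position is [17 4 9 / 0 12 18]. Elementwise product with the kernel and sum: 4·-2 + 9·-2 + 12·2 + 18·1.

16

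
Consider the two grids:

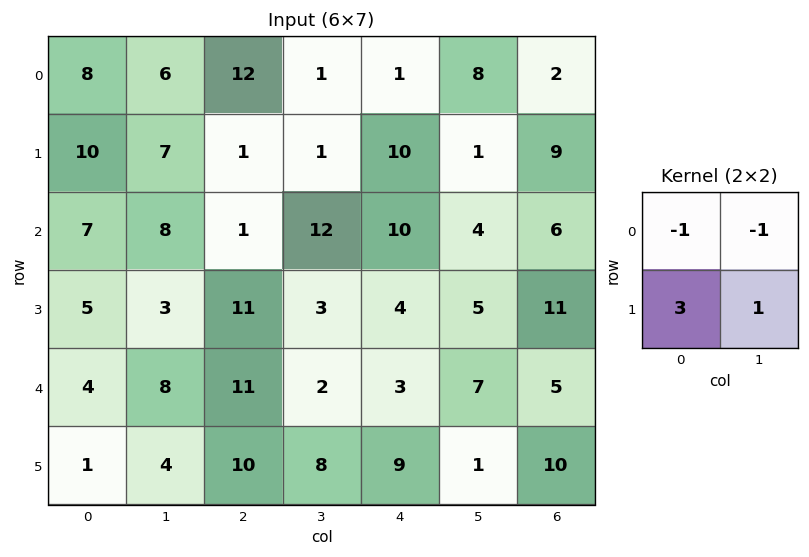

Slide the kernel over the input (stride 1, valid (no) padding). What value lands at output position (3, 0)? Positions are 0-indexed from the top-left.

12

The receptive field on the input at this output position is [5 3 / 4 8]. Elementwise product with the kernel and sum: 5·-1 + 3·-1 + 4·3 + 8·1.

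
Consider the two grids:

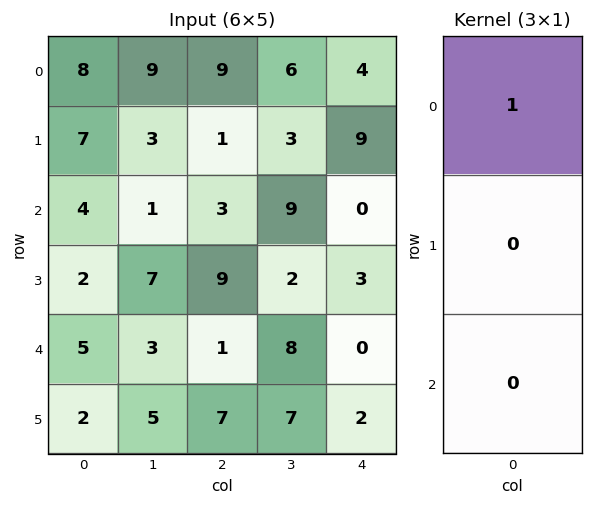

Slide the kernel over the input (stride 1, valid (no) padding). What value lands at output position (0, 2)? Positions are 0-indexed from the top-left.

The receptive field on the input at this output position is [9 / 1 / 3]. Elementwise product with the kernel and sum: 9·1.

9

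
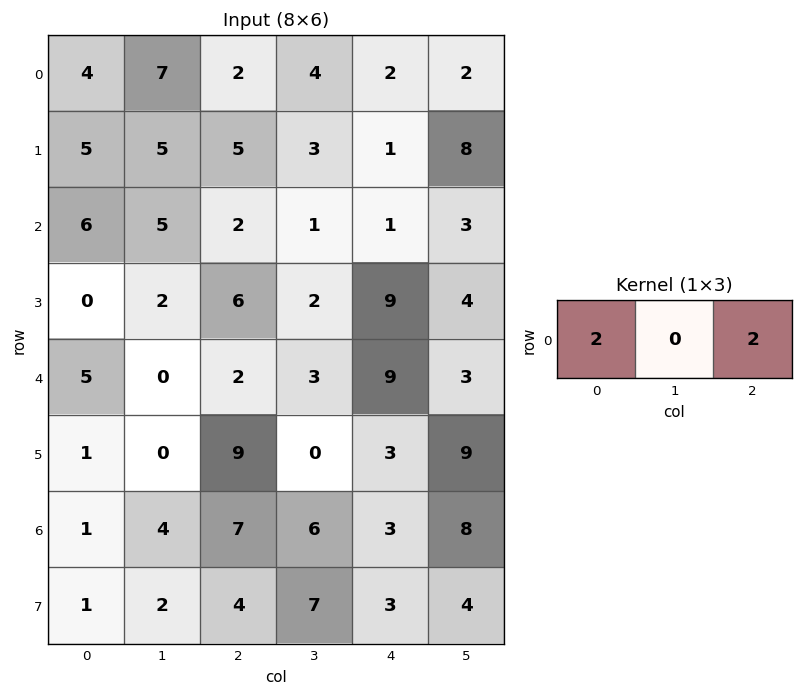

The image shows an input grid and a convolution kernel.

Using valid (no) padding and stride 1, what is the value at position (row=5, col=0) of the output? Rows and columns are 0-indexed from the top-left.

The receptive field on the input at this output position is [1 0 9]. Elementwise product with the kernel and sum: 1·2 + 9·2.

20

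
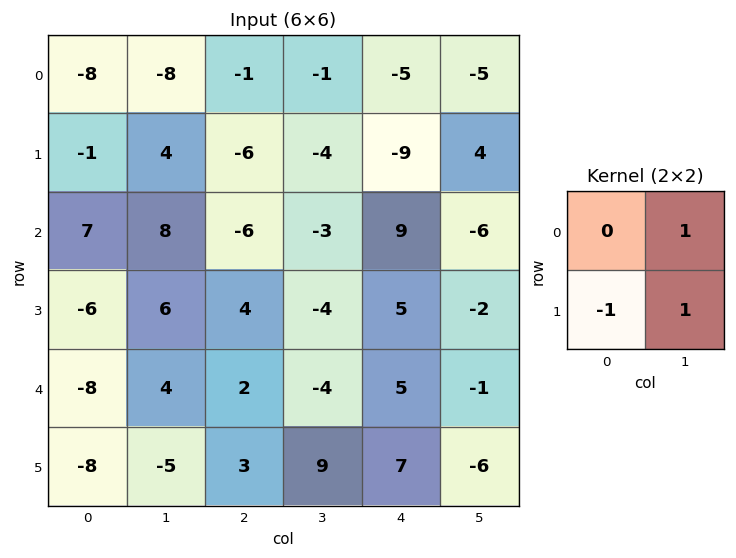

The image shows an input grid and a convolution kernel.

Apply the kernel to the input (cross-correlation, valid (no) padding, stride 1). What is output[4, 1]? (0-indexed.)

The receptive field on the input at this output position is [4 2 / -5 3]. Elementwise product with the kernel and sum: 2·1 + -5·-1 + 3·1.

10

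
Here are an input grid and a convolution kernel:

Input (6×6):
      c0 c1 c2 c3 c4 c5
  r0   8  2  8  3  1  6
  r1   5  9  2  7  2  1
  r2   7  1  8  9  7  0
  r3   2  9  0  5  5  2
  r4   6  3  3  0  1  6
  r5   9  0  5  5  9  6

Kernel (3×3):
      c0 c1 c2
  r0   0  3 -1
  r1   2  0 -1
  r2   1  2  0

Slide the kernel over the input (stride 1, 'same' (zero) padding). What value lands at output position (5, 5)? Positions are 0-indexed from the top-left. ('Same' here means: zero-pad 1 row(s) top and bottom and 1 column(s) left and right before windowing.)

36

The receptive field on the zero-padded input at this output position is [1 6 0 / 9 6 0 / 0 0 0]. Elementwise product with the kernel and sum: 6·3 + 0·-1 + 9·2 + 0·-1 + 0·1 + 0·2.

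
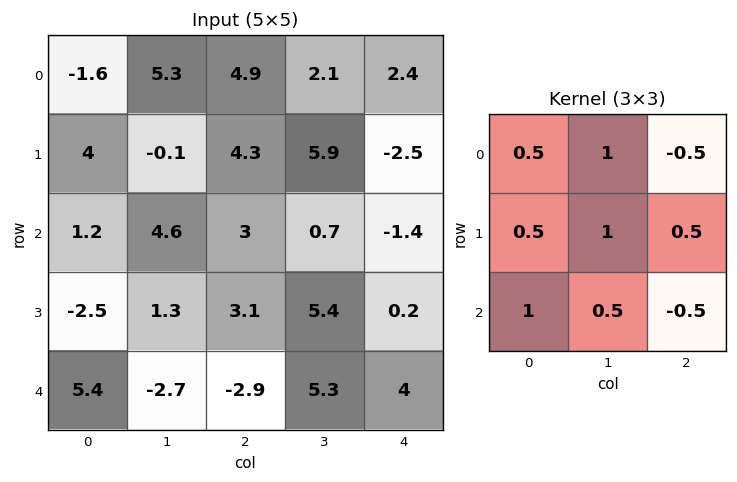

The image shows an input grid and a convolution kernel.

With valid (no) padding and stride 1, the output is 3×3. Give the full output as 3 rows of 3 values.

8.1 19.45 14.2
3.05 7.1 16.5
10.8 4.6 7.7

Output[0,0]: The receptive field on the input at this output position is [-1.6 5.3 4.9 / 4 -0.1 4.3 / 1.2 4.6 3]. Elementwise product with the kernel and sum: -1.6·0.5 + 5.3·1 + 4.9·-0.5 + 4·0.5 + -0.1·1 + 4.3·0.5 + 1.2·1 + 4.6·0.5 + 3·-0.5.
Output[0,1]: The receptive field on the input at this output position is [5.3 4.9 2.1 / -0.1 4.3 5.9 / 4.6 3 0.7]. Elementwise product with the kernel and sum: 5.3·0.5 + 4.9·1 + 2.1·-0.5 + -0.1·0.5 + 4.3·1 + 5.9·0.5 + 4.6·1 + 3·0.5 + 0.7·-0.5.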